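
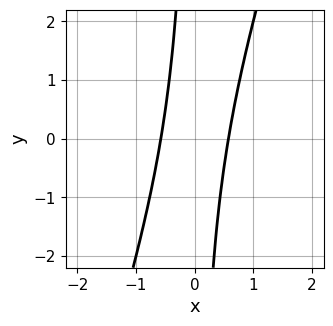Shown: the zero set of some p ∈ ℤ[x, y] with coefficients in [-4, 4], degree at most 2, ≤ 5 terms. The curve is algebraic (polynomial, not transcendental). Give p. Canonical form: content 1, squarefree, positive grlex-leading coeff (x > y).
3*x^2 - x*y - 1

First, degree: a generic line meets the curve in up to 2 points, so deg p = 2.
Then, checking where it meets the axes: no y-intercept at any integer in the box.
Finally, the integer polynomial consistent with all of this is the stated p.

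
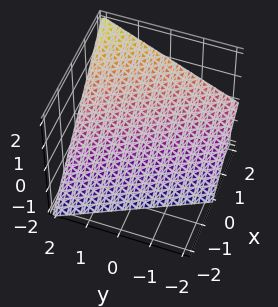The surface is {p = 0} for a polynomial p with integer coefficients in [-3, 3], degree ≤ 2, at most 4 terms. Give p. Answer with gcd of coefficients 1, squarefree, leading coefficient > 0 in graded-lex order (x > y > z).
2*x + y - 2*z - 2

1. Degree: every cross-section is a straight line — this is a plane, so deg p = 1.
2. Observable constraints: it crosses the y-axis at the gridline y = 2; it meets the x-axis at x = 1 (among the integer gridlines); it crosses the z-axis at the gridline z = -1.
3. Matching integer coefficients to the picture gives p.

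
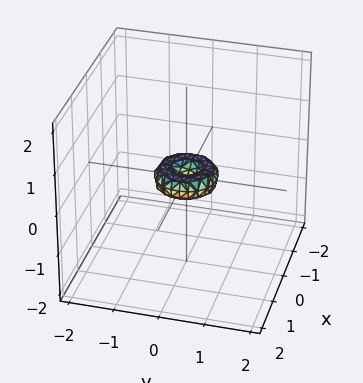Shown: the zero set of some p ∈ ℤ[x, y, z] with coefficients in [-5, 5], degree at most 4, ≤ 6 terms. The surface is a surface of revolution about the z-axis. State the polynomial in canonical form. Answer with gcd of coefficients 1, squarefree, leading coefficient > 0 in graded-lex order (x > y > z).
2*x^4 + 4*x^2*y^2 + 2*y^4 - x^2 - y^2 + 2*z^2

(a) The degree is 4 — no degree-3 surface has this shape.
(b) Symmetry: every cross-section ⟂ z is a circle, so x, y appear only via x² + y².
(c) Checking where it meets the axes: one z-axis crossing is at z = 0; a circular section at z = 0 has radius between 0 and 1; it meets the y-axis at y = 0 (among the integer gridlines).
(d) These observations pin down the coefficients.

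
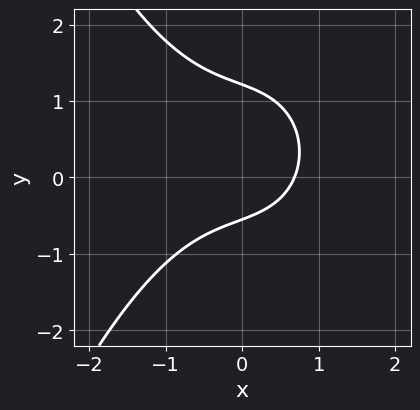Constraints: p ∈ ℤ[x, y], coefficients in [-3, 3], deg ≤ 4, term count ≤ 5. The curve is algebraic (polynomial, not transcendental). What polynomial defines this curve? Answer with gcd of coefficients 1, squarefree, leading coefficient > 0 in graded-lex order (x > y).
2*x^3 + 3*y^2 + 2*x - 2*y - 2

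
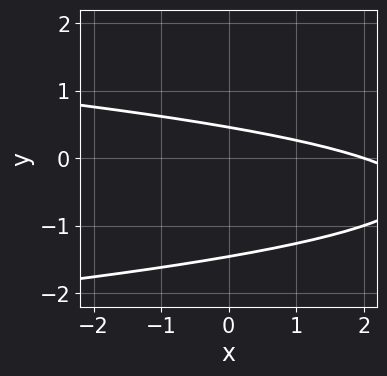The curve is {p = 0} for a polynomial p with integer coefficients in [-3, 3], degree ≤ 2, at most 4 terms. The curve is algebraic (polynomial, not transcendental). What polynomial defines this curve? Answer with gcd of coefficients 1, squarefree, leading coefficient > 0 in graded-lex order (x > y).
3*y^2 + x + 3*y - 2

(a) Degree: a generic line meets the curve in up to 2 points, so deg p = 2.
(b) Against the integer gridlines: it crosses the x-axis at the gridline x = 2.
(c) Together with the visible shape, these determine p as stated.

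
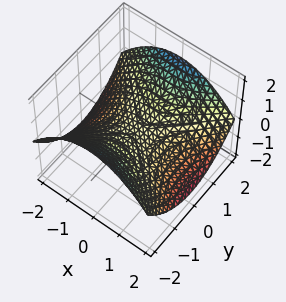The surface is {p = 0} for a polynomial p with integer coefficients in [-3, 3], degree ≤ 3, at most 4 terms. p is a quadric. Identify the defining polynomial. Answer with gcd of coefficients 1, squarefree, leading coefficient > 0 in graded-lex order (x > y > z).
x^2 - y^2 + 3*z

deg p = 2.
Symmetries: it's symmetric under x → −x, forcing even powers of x; mirror symmetry y ↦ −y ⇒ only even powers of y.
From the axis intercepts and sections: it meets the x-axis at x = 0 (among the integer gridlines); it meets the z-axis at z = 0 (among the integer gridlines); it meets the y-axis at y = 0 (among the integer gridlines).
Assembling these constraints gives the stated polynomial.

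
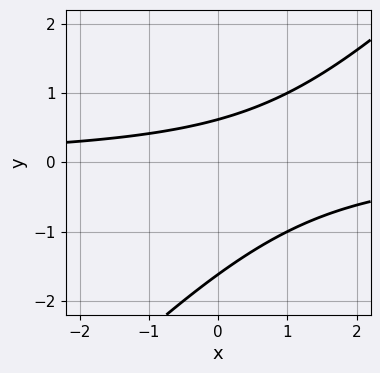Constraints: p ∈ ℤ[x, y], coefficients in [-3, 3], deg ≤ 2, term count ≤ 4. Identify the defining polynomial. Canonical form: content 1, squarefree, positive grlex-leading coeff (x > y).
(a) Degree: a generic line meets the curve in up to 2 points, so deg p = 2.
(b) Against the integer gridlines: no x-intercept at any integer in the box.
(c) Assembling these constraints gives the stated polynomial.

x*y - y^2 - y + 1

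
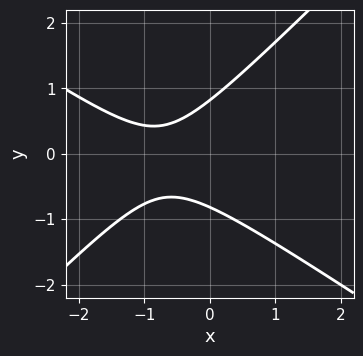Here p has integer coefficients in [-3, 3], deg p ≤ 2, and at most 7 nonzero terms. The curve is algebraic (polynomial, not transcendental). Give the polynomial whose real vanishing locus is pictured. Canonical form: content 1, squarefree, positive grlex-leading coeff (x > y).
2*x^2 + x*y - 3*y^2 + 3*x + 2

deg p = 2. No degree-1 curve has this shape.
Reading off the gridlines: it misses every integer gridline on the x-axis.
Assembling these constraints gives the stated polynomial.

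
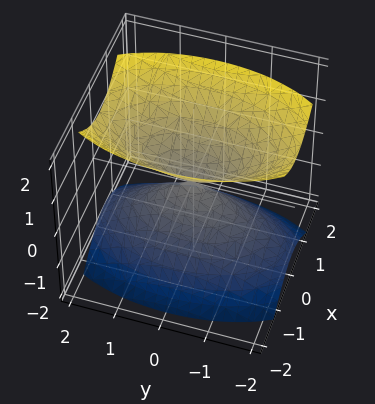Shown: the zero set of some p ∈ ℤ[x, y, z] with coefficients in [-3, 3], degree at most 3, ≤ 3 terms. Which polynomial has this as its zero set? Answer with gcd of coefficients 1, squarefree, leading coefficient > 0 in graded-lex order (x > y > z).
1. I count 2 distinct pieces.
2. Degree: two nappes meeting at a single point; a quadric, so deg p = 2.
3. Symmetries: it's symmetric under y → −y, forcing even powers of y; mirror symmetry z ↦ −z ⇒ only even powers of z; the x ↦ −x reflection is a symmetry, so x appears only in even powers.
4. From the axis intercepts and sections: it meets the y-axis at y = 0 (among the integer gridlines); one x-axis crossing is at x = 0; it crosses the z-axis at the gridline z = 0.
5. The integer polynomial consistent with all of this is the stated p.

3*x^2 + y^2 - 2*z^2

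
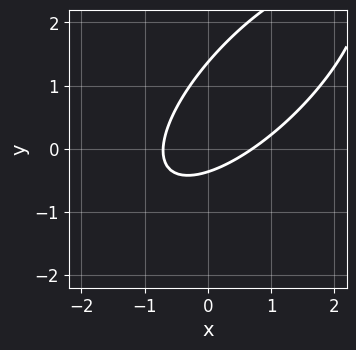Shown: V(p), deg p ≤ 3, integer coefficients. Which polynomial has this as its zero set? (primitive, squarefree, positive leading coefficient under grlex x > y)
2*x^2 - 3*x*y + 2*y^2 - 2*y - 1

The degree is 2 — a generic line meets the curve in up to 2 points.
The integer polynomial consistent with all of this is the stated p.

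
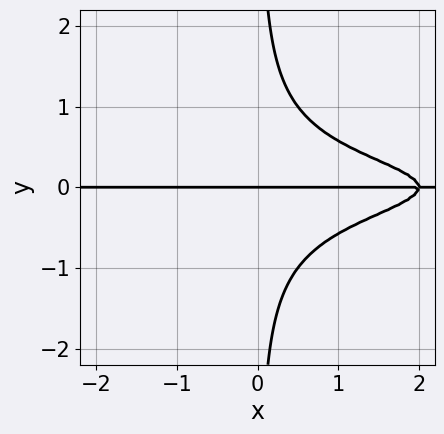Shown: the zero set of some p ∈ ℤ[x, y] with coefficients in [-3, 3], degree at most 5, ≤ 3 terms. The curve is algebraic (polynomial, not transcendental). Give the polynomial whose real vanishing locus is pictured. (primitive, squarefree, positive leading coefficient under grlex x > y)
3*x*y^3 + x*y - 2*y

1. Degree: a generic line meets the curve in up to 4 points, so deg p = 4.
2. Checking where it meets the axes: the visible x-axis segment lies entirely on the curve; it meets the y-axis at y = 0 (among the integer gridlines).
3. Matching integer coefficients to the picture gives p.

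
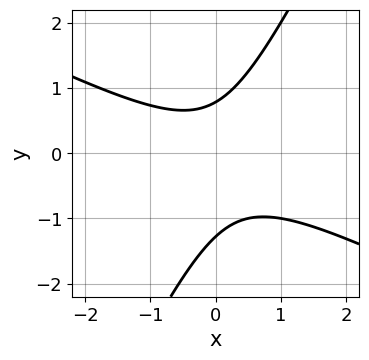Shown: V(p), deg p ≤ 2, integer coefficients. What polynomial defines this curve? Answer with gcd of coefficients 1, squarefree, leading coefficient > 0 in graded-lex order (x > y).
First, degree: a generic line meets the curve in up to 2 points, so deg p = 2.
Next, against the integer gridlines: it misses every integer gridline on the x-axis.
Finally, these observations pin down the coefficients.

2*x^2 + 3*x*y - 2*y^2 - y + 2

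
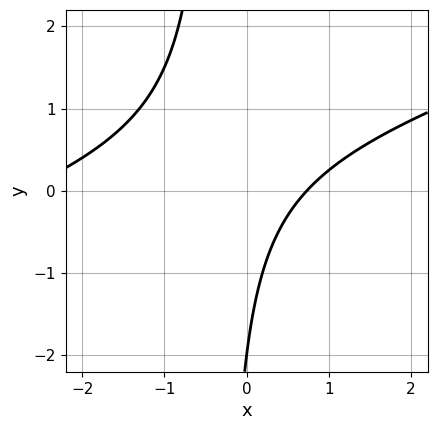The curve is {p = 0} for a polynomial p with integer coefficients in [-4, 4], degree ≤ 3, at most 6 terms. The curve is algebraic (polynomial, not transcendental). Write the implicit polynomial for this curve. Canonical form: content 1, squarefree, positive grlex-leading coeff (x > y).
x^2 - 3*x*y + 2*x - y - 2

deg p = 2.
Checking where it meets the axes: it crosses the y-axis at the gridline y = -2.
Solving for integer coefficients yields p as stated.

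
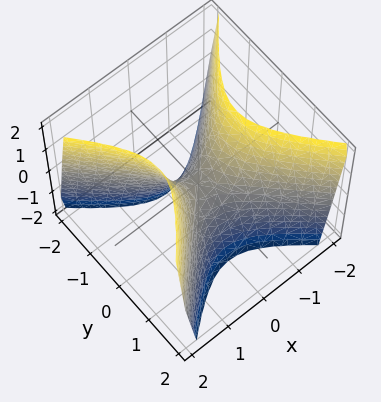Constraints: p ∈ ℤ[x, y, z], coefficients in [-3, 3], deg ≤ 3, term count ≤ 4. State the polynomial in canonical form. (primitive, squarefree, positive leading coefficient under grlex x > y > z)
2*x^2 - 2*y^2 - z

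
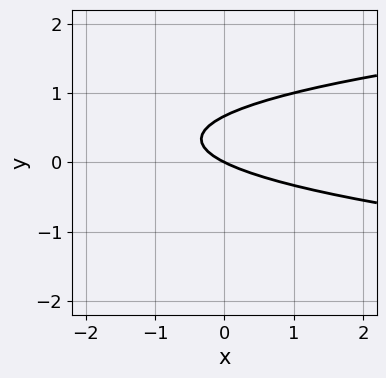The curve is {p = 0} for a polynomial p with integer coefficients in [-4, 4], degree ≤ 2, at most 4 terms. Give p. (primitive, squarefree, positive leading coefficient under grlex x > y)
Degree: the shape is more complex than any degree-1 curve, so deg p = 2.
Observable constraints: one x-axis crossing is at x = 0; one y-axis crossing is at y = 0.
Putting this together gives p.

3*y^2 - x - 2*y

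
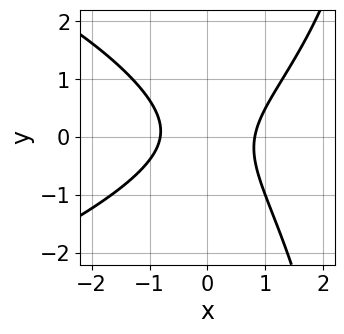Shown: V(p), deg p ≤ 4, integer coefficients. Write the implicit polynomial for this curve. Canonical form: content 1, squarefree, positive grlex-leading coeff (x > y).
(a) deg p = 3. The shape is more complex than any degree-2 curve.
(b) Checking where it meets the axes: it misses every integer gridline on the y-axis.
(c) The integer polynomial consistent with all of this is the stated p.

x*y^2 + 3*x^2 - x*y - 3*y^2 - 2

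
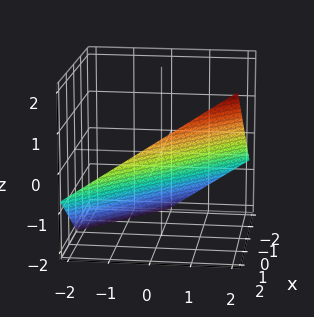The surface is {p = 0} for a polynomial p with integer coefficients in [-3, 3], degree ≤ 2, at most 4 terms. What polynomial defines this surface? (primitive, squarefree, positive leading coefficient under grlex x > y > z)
(a) deg p = 1.
(b) Reading off the gridlines: it meets the x-axis at x = 1 (among the integer gridlines); one y-axis crossing is at y = 1.
(c) Assembling these constraints gives the stated polynomial.

2*x + 2*y - 3*z - 2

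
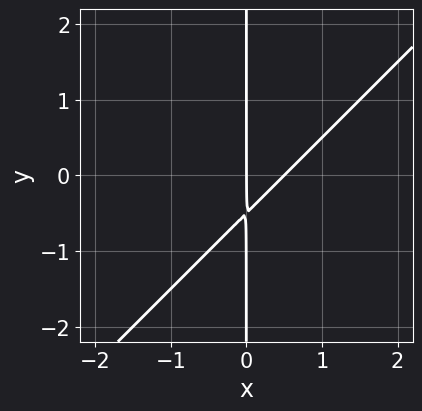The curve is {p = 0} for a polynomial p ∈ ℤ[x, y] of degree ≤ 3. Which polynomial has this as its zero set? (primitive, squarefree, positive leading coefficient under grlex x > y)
2*x^2 - 2*x*y - x

(a) The degree is 2 — the shape is more complex than any degree-1 curve.
(b) Against the integer gridlines: the visible y-axis segment lies entirely on the curve; it crosses the x-axis at the gridline x = 0.
(c) Solving for integer coefficients yields p as stated.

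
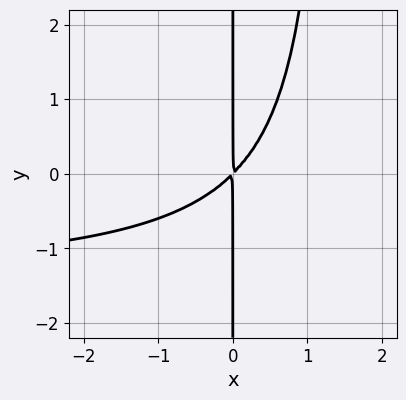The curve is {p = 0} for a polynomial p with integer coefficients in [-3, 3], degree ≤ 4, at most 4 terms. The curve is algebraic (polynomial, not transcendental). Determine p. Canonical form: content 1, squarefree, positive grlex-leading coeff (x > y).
(a) Degree: a generic line meets the curve in up to 3 points, so deg p = 3.
(b) Checking where it meets the axes: the visible y-axis segment lies entirely on the curve.
(c) Together with the visible shape, these determine p as stated.

2*x^2*y + 3*x^2 - 3*x*y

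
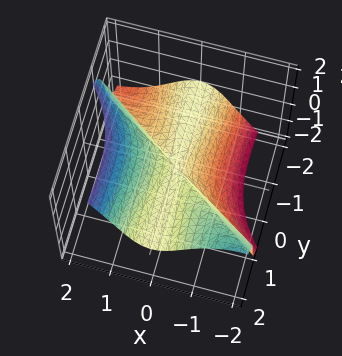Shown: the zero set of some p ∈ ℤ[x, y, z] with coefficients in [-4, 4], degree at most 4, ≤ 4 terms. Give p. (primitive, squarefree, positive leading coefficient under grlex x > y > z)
(a) The degree is 3 — no degree-2 surface has this shape.
(b) From the visible intercepts: one z-axis crossing is at z = 0; it crosses the x-axis at the gridline x = 0.
(c) Assembling these constraints gives the stated polynomial.

2*x^3 + 3*x^2*y - y^2*z - z^3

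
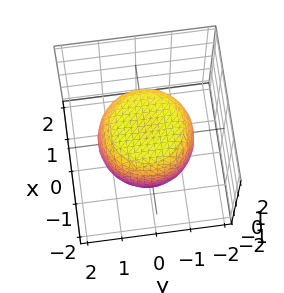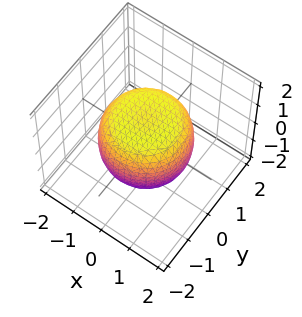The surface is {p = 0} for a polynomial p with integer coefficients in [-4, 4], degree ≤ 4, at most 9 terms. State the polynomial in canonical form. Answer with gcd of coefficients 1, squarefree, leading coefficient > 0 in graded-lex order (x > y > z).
First, the degree is 4 — the shape is more complex than any degree-3 surface.
Then, by symmetry, the surface is invariant under rotation about z: p = q(x² + y², z).
Then, reading off the gridlines: a circular section at z = 1 has radius exactly 1; among the integer gridlines, it crosses the z-axis at z ∈ {-1, 1}.
Finally, the integer polynomial consistent with all of this is the stated p.

2*x^4 + 4*x^2*y^2 + 2*y^4 - 2*x^2 - 2*y^2 + 3*z^2 - 3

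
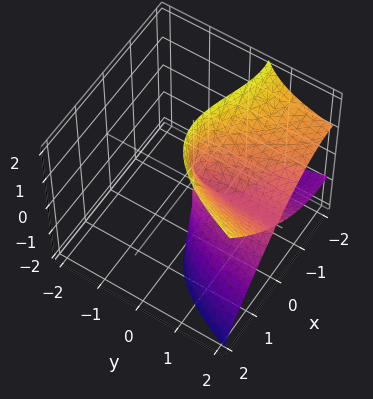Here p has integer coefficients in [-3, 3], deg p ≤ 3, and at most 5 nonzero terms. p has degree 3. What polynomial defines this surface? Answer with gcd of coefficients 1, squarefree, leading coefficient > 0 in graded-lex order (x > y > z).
deg p = 3.
Reading off the gridlines: the visible z-axis segment lies entirely on the surface; every point of the y-axis in the box is on the surface.
These observations pin down the coefficients.

x^3 - 2*y*z^2 + 3*x^2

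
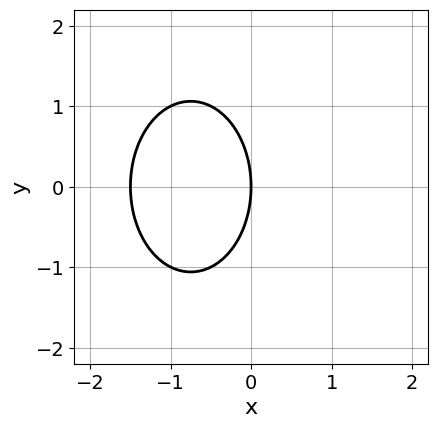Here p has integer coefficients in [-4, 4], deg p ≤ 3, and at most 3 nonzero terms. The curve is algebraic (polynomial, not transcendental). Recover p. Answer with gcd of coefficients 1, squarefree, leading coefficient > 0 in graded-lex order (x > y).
(a) deg p = 2. No degree-1 curve has this shape.
(b) Symmetries: the y ↦ −y reflection is a symmetry, so y appears only in even powers.
(c) Observable constraints: it crosses the y-axis at the gridline y = 0; it meets the x-axis at x = 0 (among the integer gridlines).
(d) Solving for integer coefficients yields p as stated.

2*x^2 + y^2 + 3*x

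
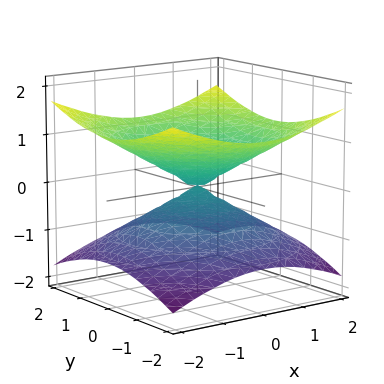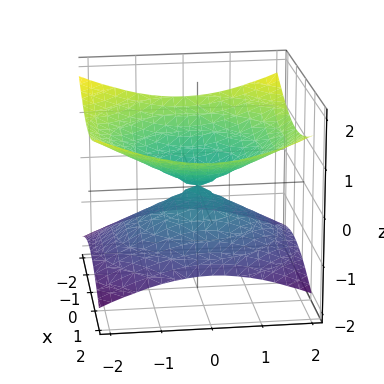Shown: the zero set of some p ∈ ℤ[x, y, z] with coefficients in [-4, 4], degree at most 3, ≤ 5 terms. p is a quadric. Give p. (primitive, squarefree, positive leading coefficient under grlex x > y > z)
x^2 + y^2 - 3*z^2

(a) deg p = 2. A double cone through the origin; a quadric.
(b) By symmetry, the z-axis is an axis of rotation, so x and y enter only as x² + y²; the z ↦ −z reflection is a symmetry, so z appears only in even powers.
(c) Reading off the gridlines: it meets the y-axis at y = 0 (among the integer gridlines); it crosses the x-axis at the gridline x = 0; a circular section at z = -1 has radius between 1 and 2.
(d) Solving for integer coefficients yields p as stated.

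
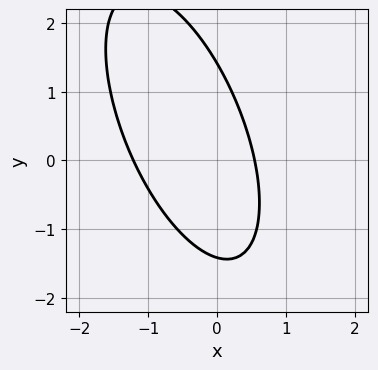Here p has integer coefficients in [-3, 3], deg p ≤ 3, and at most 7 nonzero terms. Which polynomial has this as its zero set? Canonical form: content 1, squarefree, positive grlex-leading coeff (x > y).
deg p = 2. A generic line meets the curve in up to 2 points.
Matching integer coefficients to the picture gives p.

3*x^2 + 2*x*y + y^2 + 2*x - 2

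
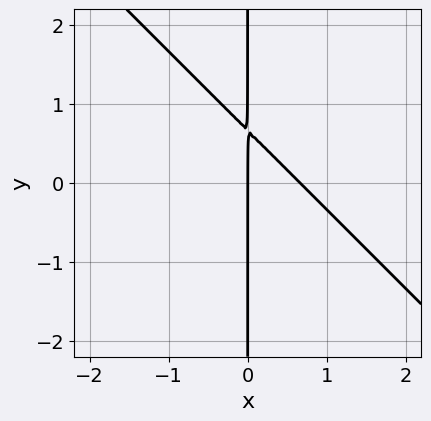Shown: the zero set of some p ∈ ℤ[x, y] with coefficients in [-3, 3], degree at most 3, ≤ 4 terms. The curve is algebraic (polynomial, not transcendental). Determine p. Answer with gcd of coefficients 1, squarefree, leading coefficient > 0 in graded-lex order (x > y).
3*x^2 + 3*x*y - 2*x

(a) deg p = 2.
(b) From the axis intercepts and sections: it crosses the x-axis at the gridline x = 0; every point of the y-axis in the box is on the curve.
(c) Solving for integer coefficients yields p as stated.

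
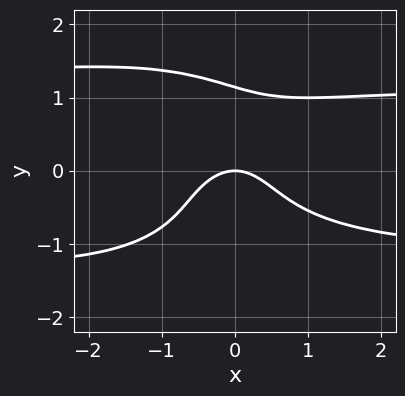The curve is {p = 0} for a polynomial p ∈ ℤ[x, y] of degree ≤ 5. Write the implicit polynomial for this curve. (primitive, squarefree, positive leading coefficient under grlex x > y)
2*x^2*y^2 + 2*y^4 + 2*x*y^2 - 3*x^2 - 3*y

The degree is 4 — a generic line meets the curve in up to 4 points.
Against the integer gridlines: it meets the y-axis at y = 0 (among the integer gridlines); it meets the x-axis at x = 0 (among the integer gridlines).
These observations pin down the coefficients.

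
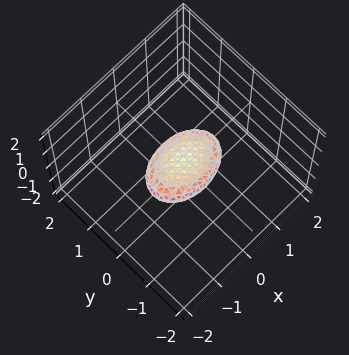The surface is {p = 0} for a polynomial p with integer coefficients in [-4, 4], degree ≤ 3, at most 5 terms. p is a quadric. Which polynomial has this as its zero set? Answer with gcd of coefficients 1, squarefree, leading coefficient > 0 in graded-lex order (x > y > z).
x^2 + 2*y^2 + 3*z^2 - 1

deg p = 2.
Symmetries: the y ↦ −y reflection is a symmetry, so y appears only in even powers; mirror symmetry x ↦ −x ⇒ only even powers of x; it's symmetric under z → −z, forcing even powers of z.
Observable constraints: the x-axis gridline crossings are at x ∈ {-1, 1}.
The integer polynomial consistent with all of this is the stated p.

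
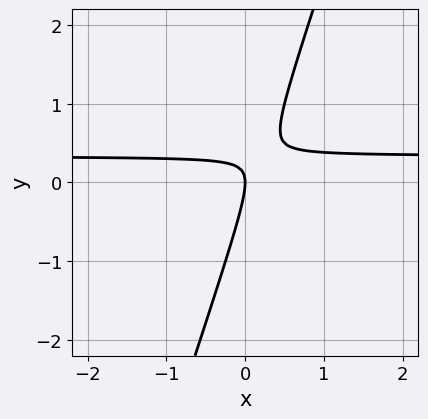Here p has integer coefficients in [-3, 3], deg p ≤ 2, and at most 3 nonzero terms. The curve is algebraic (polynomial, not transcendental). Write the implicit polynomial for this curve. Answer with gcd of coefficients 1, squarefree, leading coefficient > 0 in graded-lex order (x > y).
1. deg p = 2.
2. Observable constraints: it crosses the y-axis at the gridline y = 0; it crosses the x-axis at the gridline x = 0.
3. Solving for integer coefficients yields p as stated.

3*x*y - y^2 - x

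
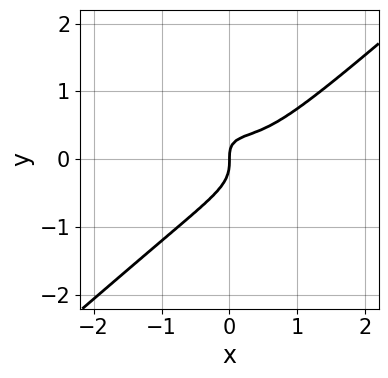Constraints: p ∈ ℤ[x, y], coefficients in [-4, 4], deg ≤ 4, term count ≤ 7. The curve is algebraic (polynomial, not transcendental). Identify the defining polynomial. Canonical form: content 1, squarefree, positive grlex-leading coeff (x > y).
(a) deg p = 3. A generic line meets the curve in up to 3 points.
(b) Observable constraints: it meets the y-axis at y = 0 (among the integer gridlines); one x-axis crossing is at x = 0.
(c) Together with the visible shape, these determine p as stated.

2*x^3 - 3*y^3 - x^2 - x*y + x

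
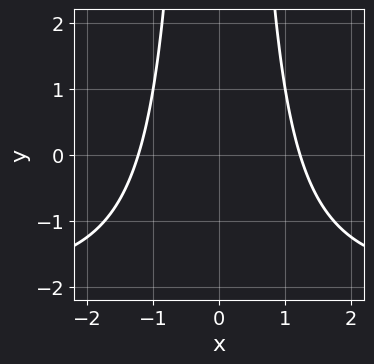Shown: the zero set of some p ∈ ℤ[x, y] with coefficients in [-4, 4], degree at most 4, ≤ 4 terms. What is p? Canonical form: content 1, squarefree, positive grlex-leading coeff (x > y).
x^2*y + 2*x^2 - 3

1. Degree: no degree-2 curve has this shape, so deg p = 3.
2. Symmetries: mirror symmetry x ↦ −x ⇒ only even powers of x.
3. Reading off the gridlines: the curve avoids every integer y-axis point in the box.
4. Assembling these constraints gives the stated polynomial.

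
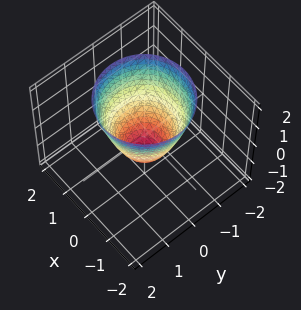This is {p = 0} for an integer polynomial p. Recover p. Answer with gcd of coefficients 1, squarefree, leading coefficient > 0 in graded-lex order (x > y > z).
deg p = 2.
Symmetries: the surface is invariant under rotation about z: p = q(x² + y², z).
From the visible intercepts: a circular section at z = 0 has radius between 0 and 1; it crosses the z-axis at the gridline z = -1.
Together with the visible shape, these determine p as stated.

3*x^2 + 3*y^2 - 2*z - 2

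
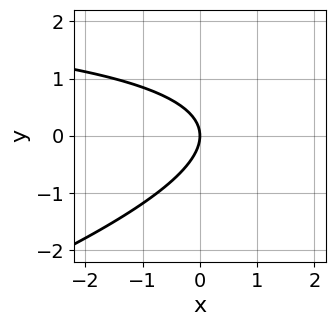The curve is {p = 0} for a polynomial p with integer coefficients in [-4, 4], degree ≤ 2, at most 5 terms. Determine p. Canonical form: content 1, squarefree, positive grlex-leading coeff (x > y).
x*y - 3*y^2 - 3*x

First, degree: a generic line meets the curve in up to 2 points, so deg p = 2.
Then, checking where it meets the axes: it meets the y-axis at y = 0 (among the integer gridlines); it crosses the x-axis at the gridline x = 0.
Finally, assembling these constraints gives the stated polynomial.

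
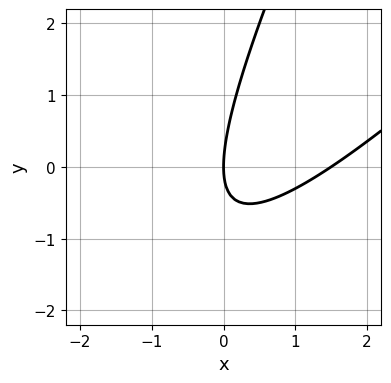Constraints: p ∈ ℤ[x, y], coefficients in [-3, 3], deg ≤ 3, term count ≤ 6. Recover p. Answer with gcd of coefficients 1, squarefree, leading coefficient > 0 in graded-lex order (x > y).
2*x^2 - 3*x*y + y^2 - 3*x

First, the degree is 2 — the shape is more complex than any degree-1 curve.
Next, against the integer gridlines: it crosses the x-axis at the gridline x = 0; it crosses the y-axis at the gridline y = 0.
Finally, putting this together gives p.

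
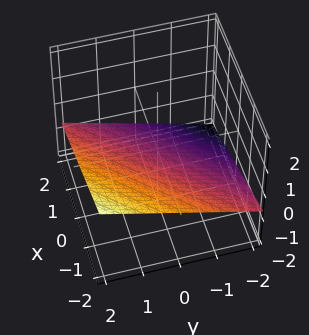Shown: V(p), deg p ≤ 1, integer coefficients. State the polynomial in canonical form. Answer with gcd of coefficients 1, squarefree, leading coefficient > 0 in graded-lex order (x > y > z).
x - y + 3*z + 2

First, the degree is 1 — the surface is flat (a plane).
Next, against the integer gridlines: it crosses the x-axis at the gridline x = -2; one y-axis crossing is at y = 2.
Finally, fitting integer coefficients to these (and the overall shape) gives p.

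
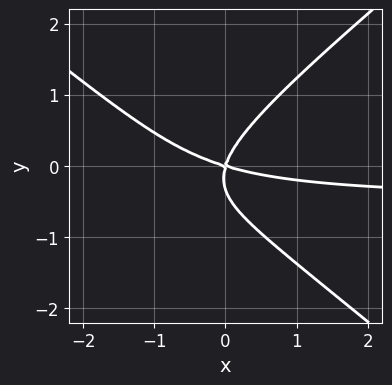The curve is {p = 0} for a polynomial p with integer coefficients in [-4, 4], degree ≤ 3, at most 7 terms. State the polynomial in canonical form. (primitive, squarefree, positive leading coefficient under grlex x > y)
1. Degree: no degree-2 curve has this shape, so deg p = 3.
2. Checking where it meets the axes: it meets the x-axis at x = 0 (among the integer gridlines); it crosses the y-axis at the gridline y = 0.
3. The integer polynomial consistent with all of this is the stated p.

2*x^2*y - 3*y^3 + x^2 + 3*x*y - y^2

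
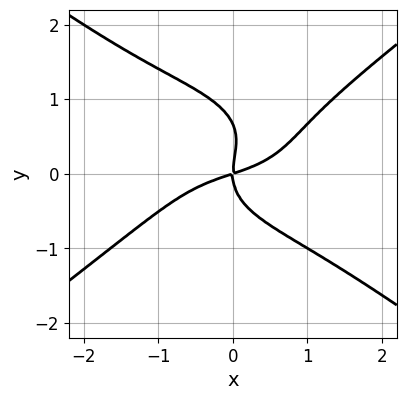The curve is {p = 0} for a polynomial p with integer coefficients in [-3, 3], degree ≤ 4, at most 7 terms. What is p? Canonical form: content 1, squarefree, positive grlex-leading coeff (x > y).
x^4 - 3*y^4 + 2*y^3 + x^2 - 3*x*y

1. Degree: a generic line meets the curve in up to 4 points, so deg p = 4.
2. Against the integer gridlines: it meets the y-axis at y = 0 (among the integer gridlines); it meets the x-axis at x = 0 (among the integer gridlines).
3. Together with the visible shape, these determine p as stated.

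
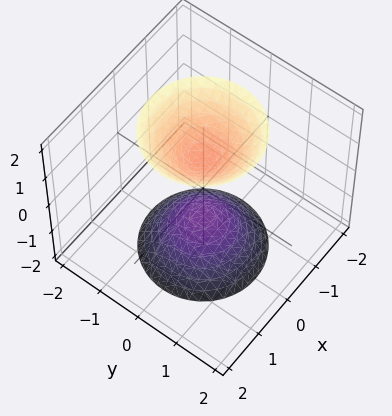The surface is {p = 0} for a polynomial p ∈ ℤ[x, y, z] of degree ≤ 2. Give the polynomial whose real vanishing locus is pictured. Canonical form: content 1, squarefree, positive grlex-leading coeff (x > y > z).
1. I count 2 distinct pieces.
2. Degree: two separate bowl-shaped sheets opening away from each other; a quadric, so deg p = 2.
3. Symmetries: mirror symmetry z ↦ −z ⇒ only even powers of z; rotational symmetry about the z-axis ⇒ p depends on x, y only through x² + y².
4. Checking where it meets the axes: the z-axis gridline crossings are at z ∈ {-1, 1}; no x-intercept at any integer in the box; the surface avoids every integer y-axis point in the box; a circular section at z = 2 has radius between 1 and 2.
5. Assembling these constraints gives the stated polynomial.

2*x^2 + 2*y^2 - z^2 + 1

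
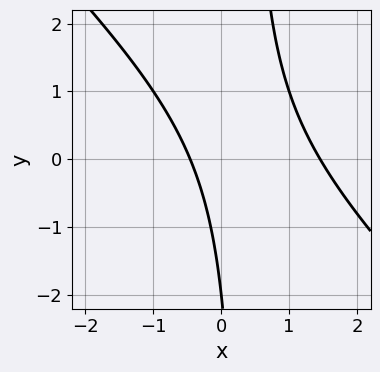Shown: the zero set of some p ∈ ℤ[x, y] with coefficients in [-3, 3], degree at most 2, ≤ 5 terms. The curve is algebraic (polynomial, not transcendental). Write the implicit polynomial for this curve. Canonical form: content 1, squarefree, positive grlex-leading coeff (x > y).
3*x^2 + 3*x*y - 3*x - y - 2

(a) The degree is 2 — the shape is more complex than any degree-1 curve.
(b) Observable constraints: it meets the y-axis at y = -2 (among the integer gridlines).
(c) Matching integer coefficients to the picture gives p.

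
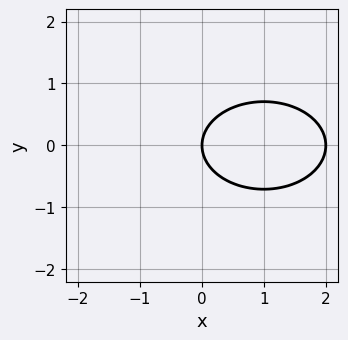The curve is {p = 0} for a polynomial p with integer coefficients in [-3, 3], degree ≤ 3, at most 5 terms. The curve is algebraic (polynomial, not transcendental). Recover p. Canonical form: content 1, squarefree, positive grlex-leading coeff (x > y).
First, deg p = 2. No degree-1 curve has this shape.
Next, symmetries: it's symmetric under y → −y, forcing even powers of y.
Then, checking where it meets the axes: the x-axis gridline crossings are at x ∈ {0, 2}; it crosses the y-axis at the gridline y = 0.
Finally, these observations pin down the coefficients.

x^2 + 2*y^2 - 2*x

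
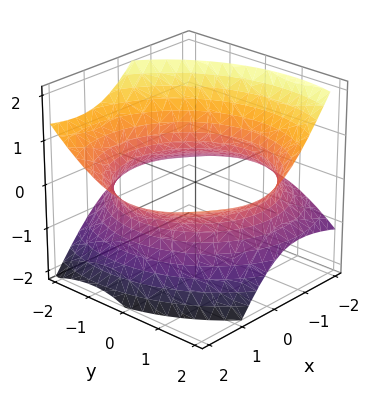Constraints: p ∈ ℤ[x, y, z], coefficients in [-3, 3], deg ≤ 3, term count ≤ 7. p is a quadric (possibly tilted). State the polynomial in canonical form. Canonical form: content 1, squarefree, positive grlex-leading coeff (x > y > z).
deg p = 2.
Against the integer gridlines: it misses every integer gridline on the z-axis.
Together with the visible shape, these determine p as stated.

x^2 - 2*x*z + y^2 - y*z - 2*z^2 - 3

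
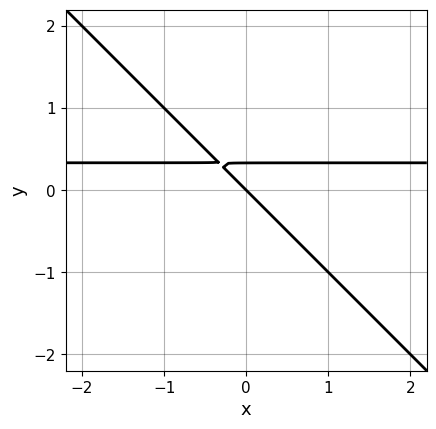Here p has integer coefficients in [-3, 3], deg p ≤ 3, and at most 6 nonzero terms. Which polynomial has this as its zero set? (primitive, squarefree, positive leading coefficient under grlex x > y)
3*x*y + 3*y^2 - x - y

1. deg p = 2. No degree-1 curve has this shape.
2. Observable constraints: one y-axis crossing is at y = 0; one x-axis crossing is at x = 0.
3. Putting this together gives p.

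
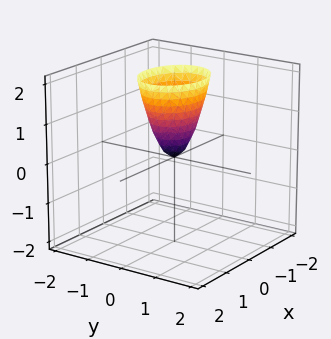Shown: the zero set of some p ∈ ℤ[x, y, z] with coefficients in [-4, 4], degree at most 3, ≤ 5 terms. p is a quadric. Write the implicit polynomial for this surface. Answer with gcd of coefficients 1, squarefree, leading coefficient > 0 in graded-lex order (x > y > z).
(a) deg p = 2.
(b) Symmetries: it's symmetric under x → −x, forcing even powers of x; mirror symmetry y ↦ −y ⇒ only even powers of y.
(c) Against the integer gridlines: it meets the y-axis at y = 0 (among the integer gridlines); one x-axis crossing is at x = 0; one z-axis crossing is at z = 0.
(d) These observations pin down the coefficients.

2*x^2 + 3*y^2 - z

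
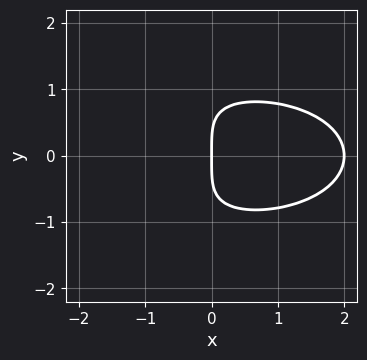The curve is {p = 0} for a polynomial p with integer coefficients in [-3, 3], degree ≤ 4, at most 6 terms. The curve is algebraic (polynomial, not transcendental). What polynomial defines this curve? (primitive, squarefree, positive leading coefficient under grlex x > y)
First, the degree is 4 — a generic line meets the curve in up to 4 points.
Then, symmetries: mirror symmetry y ↦ −y ⇒ only even powers of y.
Next, from the axis intercepts and sections: the x-axis gridline crossings are at x ∈ {0, 2}; it meets the y-axis at y = 0 (among the integer gridlines).
Finally, these observations pin down the coefficients.

y^4 + x*y^2 + x^2 - 2*x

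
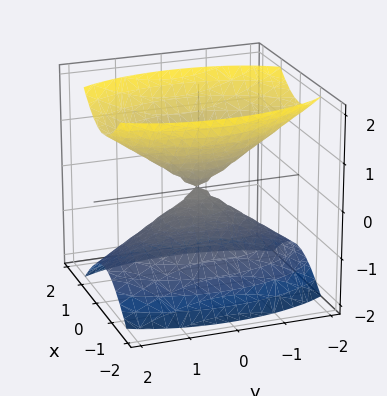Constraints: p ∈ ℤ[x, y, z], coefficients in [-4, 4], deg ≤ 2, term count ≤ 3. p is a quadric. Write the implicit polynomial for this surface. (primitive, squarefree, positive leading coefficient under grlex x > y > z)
3*x^2 + y^2 - 2*z^2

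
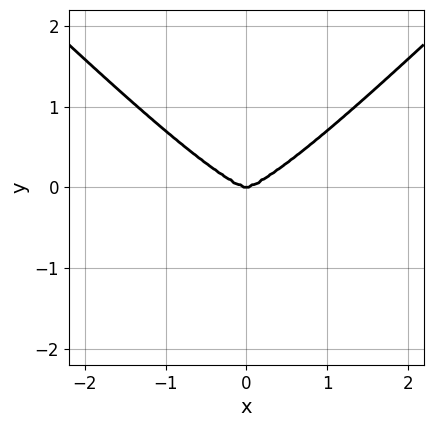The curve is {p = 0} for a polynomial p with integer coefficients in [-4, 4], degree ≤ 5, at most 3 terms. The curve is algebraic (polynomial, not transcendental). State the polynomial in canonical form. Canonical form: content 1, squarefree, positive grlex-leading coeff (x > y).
2*x^4 - 2*x^2*y^2 - 3*y^3

First, deg p = 4. The shape is more complex than any degree-3 curve.
Next, symmetries: mirror symmetry x ↦ −x ⇒ only even powers of x.
Then, checking where it meets the axes: it crosses the y-axis at the gridline y = 0; it meets the x-axis at x = 0 (among the integer gridlines).
Finally, these observations pin down the coefficients.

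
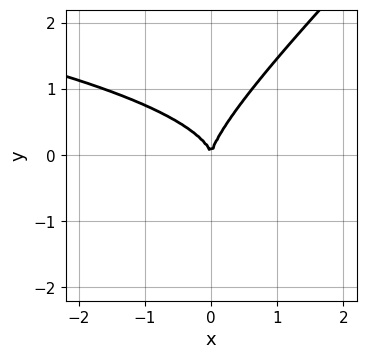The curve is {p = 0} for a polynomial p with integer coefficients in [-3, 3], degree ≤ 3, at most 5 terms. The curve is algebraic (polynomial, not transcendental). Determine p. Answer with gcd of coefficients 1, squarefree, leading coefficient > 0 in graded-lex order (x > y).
deg p = 3.
Checking where it meets the axes: it meets the x-axis at x = 0 (among the integer gridlines); one y-axis crossing is at y = 0.
Together with the visible shape, these determine p as stated.

x*y^2 - y^3 + x^2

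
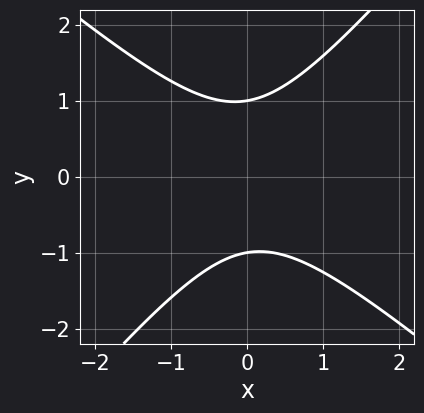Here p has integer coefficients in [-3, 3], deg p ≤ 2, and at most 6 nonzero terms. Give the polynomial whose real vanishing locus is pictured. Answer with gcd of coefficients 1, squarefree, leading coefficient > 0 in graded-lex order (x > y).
3*x^2 + x*y - 3*y^2 + 3

First, deg p = 2. A generic line meets the curve in up to 2 points.
Next, reading off the gridlines: the y-axis gridline crossings are at y ∈ {-1, 1}; the curve avoids every integer x-axis point in the box.
Finally, matching integer coefficients to the picture gives p.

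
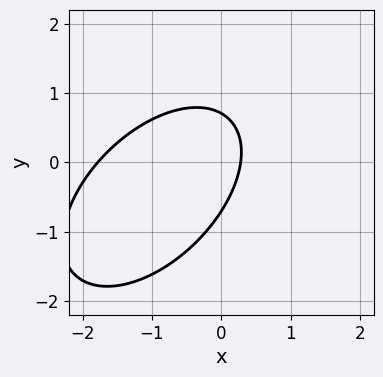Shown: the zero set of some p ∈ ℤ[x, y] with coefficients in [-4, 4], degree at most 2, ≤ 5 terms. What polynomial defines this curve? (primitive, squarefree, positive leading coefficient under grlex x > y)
Degree: the shape is more complex than any degree-1 curve, so deg p = 2.
Solving for integer coefficients yields p as stated.

2*x^2 - 2*x*y + 2*y^2 + 3*x - 1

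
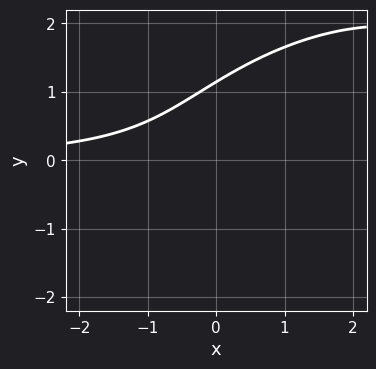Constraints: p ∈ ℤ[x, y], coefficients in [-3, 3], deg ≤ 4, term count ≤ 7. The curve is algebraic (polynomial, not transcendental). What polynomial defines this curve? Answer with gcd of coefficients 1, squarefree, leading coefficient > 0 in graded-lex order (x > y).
deg p = 3.
Against the integer gridlines: the curve avoids every integer x-axis point in the box.
Putting this together gives p.

x^2*y - x*y^2 + 2*y^3 - 3*x*y - 3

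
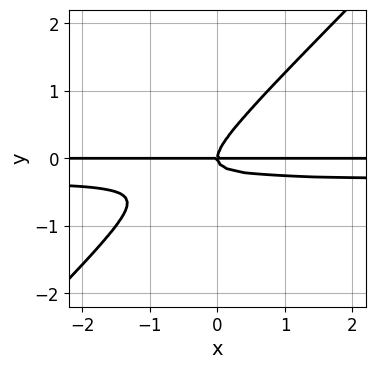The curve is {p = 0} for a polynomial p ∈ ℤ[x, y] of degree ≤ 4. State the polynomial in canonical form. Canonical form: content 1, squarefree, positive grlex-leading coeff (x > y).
3*x*y^2 - 3*y^3 + x*y

1. deg p = 3.
2. From the axis intercepts and sections: it crosses the y-axis at the gridline y = 0; the visible x-axis segment lies entirely on the curve.
3. Solving for integer coefficients yields p as stated.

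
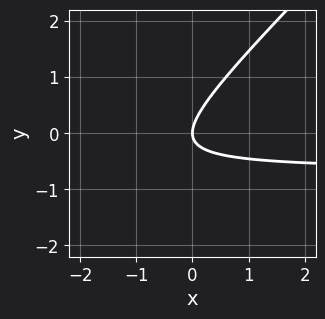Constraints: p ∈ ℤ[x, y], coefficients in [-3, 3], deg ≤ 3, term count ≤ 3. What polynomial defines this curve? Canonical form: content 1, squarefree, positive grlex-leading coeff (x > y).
Degree: the shape is more complex than any degree-1 curve, so deg p = 2.
Against the integer gridlines: one x-axis crossing is at x = 0; it meets the y-axis at y = 0 (among the integer gridlines).
Matching integer coefficients to the picture gives p.

3*x*y - 3*y^2 + 2*x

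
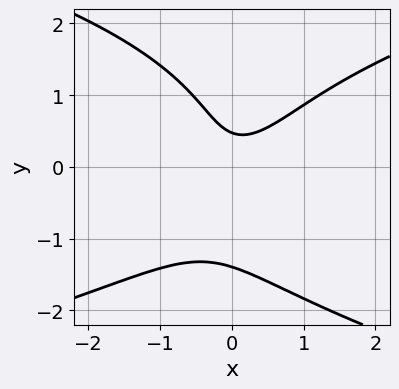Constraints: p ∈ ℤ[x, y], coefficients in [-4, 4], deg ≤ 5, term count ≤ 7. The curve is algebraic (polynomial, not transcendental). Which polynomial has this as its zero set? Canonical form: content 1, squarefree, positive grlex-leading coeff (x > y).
y^4 - 3*x^2 + 2*x*y + 2*y - 1

(a) deg p = 4.
(b) Observable constraints: the curve avoids every integer x-axis point in the box.
(c) Matching integer coefficients to the picture gives p.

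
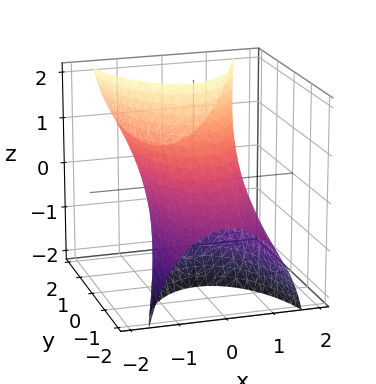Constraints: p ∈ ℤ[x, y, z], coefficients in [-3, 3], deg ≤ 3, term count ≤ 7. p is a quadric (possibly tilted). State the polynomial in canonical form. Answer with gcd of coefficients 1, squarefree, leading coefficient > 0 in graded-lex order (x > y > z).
The degree is 2 — a generic line meets the surface in up to 2 points.
From the axis intercepts and sections: the x-axis gridline crossings are at x ∈ {-1, 1}.
The integer polynomial consistent with all of this is the stated p.

3*x^2 + y^2 - 3*y*z + z^2 - 3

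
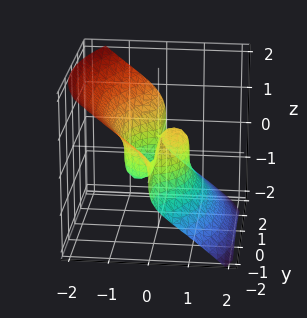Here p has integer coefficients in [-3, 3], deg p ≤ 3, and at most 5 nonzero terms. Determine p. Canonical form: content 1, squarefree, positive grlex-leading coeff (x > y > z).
(a) deg p = 3. The shape is more complex than any degree-2 surface.
(b) From the visible intercepts: it crosses the z-axis at the gridline z = 0; it meets the x-axis at x = 0 (among the integer gridlines); every point of the y-axis in the box is on the surface.
(c) Solving for integer coefficients yields p as stated.

3*x^3 + 2*x*y^2 + 3*z^3 + x*y - 2*x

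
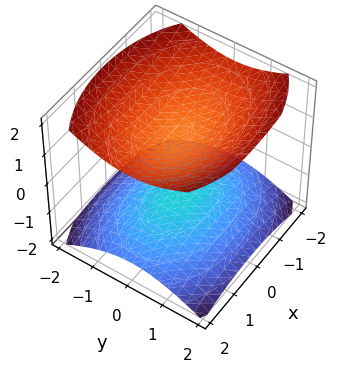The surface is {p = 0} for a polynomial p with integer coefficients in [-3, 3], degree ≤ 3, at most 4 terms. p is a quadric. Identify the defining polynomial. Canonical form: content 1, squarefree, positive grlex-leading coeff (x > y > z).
x^2 + 2*y^2 - 3*z^2 + 3

(a) There are 2 components. They look like related sheets of one shape, so recover p as a whole.
(b) Degree: two sheets facing apart; a quadric, so deg p = 2.
(c) Symmetries: the z ↦ −z reflection is a symmetry, so z appears only in even powers; mirror symmetry x ↦ −x ⇒ only even powers of x; it's symmetric under y → −y, forcing even powers of y.
(d) Observable constraints: no x-intercept at any integer in the box; the surface avoids every integer y-axis point in the box; among the integer gridlines, it crosses the z-axis at z ∈ {-1, 1}.
(e) Assembling these constraints gives the stated polynomial.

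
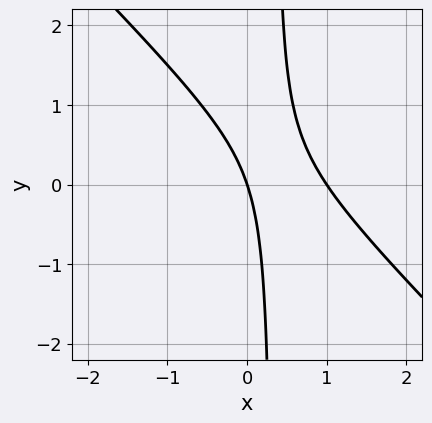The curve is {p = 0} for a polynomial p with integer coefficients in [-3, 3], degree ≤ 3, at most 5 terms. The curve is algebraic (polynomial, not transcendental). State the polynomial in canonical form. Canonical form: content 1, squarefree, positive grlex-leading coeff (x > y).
3*x^2 + 3*x*y - 3*x - y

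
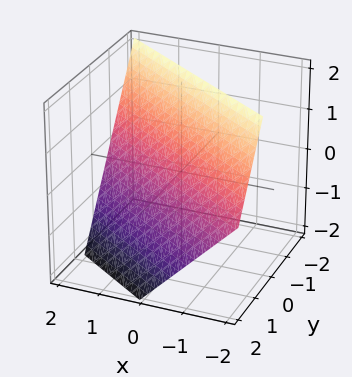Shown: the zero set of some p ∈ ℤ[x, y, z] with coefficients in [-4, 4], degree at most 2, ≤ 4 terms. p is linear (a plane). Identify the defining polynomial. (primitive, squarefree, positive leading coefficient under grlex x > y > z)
Degree: every cross-section is a straight line — this is a plane, so deg p = 1.
From the axis intercepts and sections: one x-axis crossing is at x = 1; it crosses the z-axis at the gridline z = 1.
Together with the visible shape, these determine p as stated.

2*x + 3*y + 2*z - 2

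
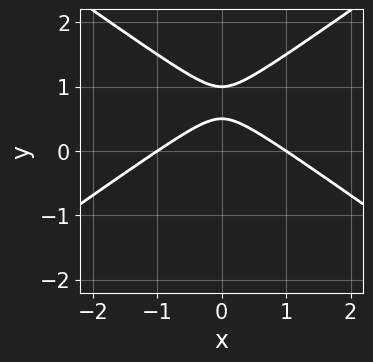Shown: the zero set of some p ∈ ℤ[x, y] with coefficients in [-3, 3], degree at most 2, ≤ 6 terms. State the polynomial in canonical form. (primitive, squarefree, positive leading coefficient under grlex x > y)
x^2 - 2*y^2 + 3*y - 1

The degree is 2 — the shape is more complex than any degree-1 curve.
Symmetries: the x ↦ −x reflection is a symmetry, so x appears only in even powers.
Observable constraints: the x-axis gridline crossings are at x ∈ {-1, 1}; one y-axis crossing is at y = 1.
Putting this together gives p.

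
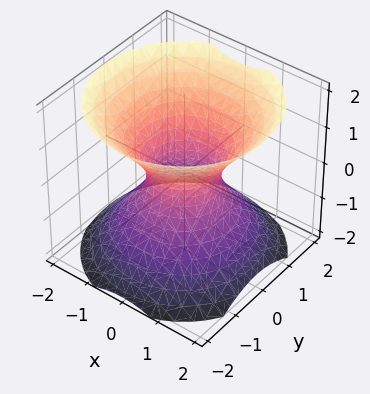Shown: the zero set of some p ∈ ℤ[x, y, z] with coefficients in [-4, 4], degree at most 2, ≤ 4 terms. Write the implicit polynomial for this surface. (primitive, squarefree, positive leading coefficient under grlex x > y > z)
3*x^2 + 3*y^2 - 3*z^2 - 2

The degree is 2 — one connected sheet with a waist; a quadric.
Symmetries: it's symmetric under z → −z, forcing even powers of z; rotational symmetry about the z-axis ⇒ p depends on x, y only through x² + y².
Against the integer gridlines: a circular section at z = -1 has radius between 1 and 2; the surface avoids every integer z-axis point in the box.
Assembling these constraints gives the stated polynomial.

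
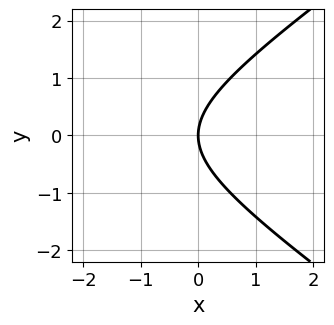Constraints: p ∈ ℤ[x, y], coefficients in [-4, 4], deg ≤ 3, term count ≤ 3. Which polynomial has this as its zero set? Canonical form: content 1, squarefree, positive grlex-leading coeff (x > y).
x^2 - 2*y^2 + 3*x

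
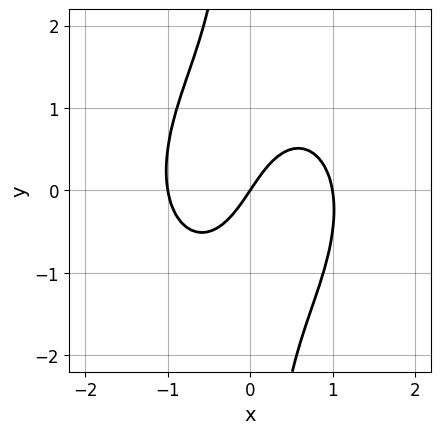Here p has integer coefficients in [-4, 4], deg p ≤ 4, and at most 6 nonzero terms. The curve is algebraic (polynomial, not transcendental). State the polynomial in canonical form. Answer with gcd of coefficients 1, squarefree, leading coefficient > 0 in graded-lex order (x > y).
3*x^3 - x^2*y + 2*x*y^2 - 3*x + 2*y

(a) Degree: the shape is more complex than any degree-2 curve, so deg p = 3.
(b) Reading off the gridlines: among the integer gridlines, it crosses the x-axis at x ∈ {-1, 0, 1}; it meets the y-axis at y = 0 (among the integer gridlines).
(c) These observations pin down the coefficients.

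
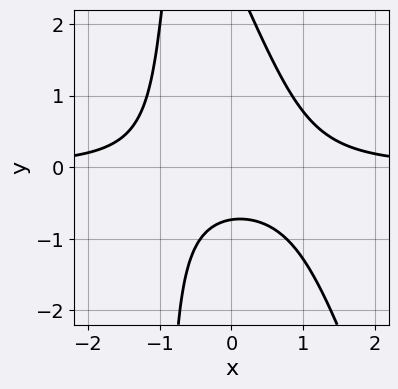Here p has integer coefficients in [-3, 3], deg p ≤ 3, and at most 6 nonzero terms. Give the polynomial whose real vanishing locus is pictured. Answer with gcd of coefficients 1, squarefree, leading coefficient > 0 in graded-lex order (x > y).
(a) deg p = 3. A generic line meets the curve in up to 3 points.
(b) From the visible intercepts: it misses every integer gridline on the x-axis.
(c) The integer polynomial consistent with all of this is the stated p.

3*x^2*y + x*y^2 + y^2 - 2*y - 2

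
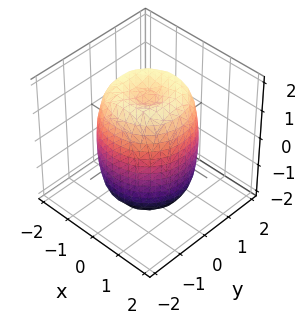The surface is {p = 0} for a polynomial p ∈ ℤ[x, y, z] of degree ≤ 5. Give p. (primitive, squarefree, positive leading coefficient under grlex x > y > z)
(a) deg p = 4. The shape is more complex than any degree-3 surface.
(b) Symmetries: the surface is invariant under rotation about z: p = q(x² + y², z).
(c) From the visible intercepts: a circular section at z = 1 has radius between 1 and 2.
(d) Putting this together gives p.

2*x^4 + 4*x^2*y^2 + 2*y^4 - 3*x^2 - 3*y^2 + z^2 - 2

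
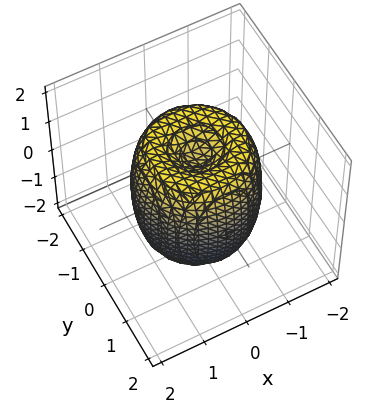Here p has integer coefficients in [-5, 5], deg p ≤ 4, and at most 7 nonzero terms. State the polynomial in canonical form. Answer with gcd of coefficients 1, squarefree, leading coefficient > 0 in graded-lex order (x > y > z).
1. The degree is 4 — a generic line meets the surface in up to 4 points.
2. Symmetries: the surface is invariant under rotation about z: p = q(x² + y², z).
3. Against the integer gridlines: among the integer gridlines, it crosses the z-axis at z ∈ {-1, 1}; a circular section at z = -1 has radius between 1 and 2.
4. These observations pin down the coefficients.

2*x^4 + 4*x^2*y^2 + 2*y^4 - 3*x^2 - 3*y^2 + z^2 - 1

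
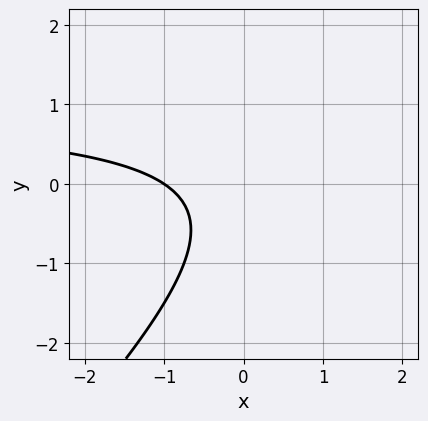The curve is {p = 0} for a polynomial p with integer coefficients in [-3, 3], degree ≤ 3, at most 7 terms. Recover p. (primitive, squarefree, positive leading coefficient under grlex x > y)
2*x*y - 2*y^2 - 2*x - y - 2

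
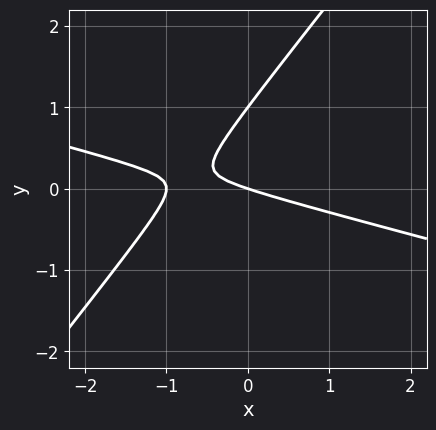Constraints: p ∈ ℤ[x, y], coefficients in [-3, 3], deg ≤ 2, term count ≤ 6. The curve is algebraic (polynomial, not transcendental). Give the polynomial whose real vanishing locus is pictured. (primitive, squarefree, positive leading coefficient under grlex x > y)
x^2 + 3*x*y - 3*y^2 + x + 3*y

First, degree: the shape is more complex than any degree-1 curve, so deg p = 2.
Then, checking where it meets the axes: among the integer gridlines, it crosses the x-axis at x ∈ {-1, 0}; among the integer gridlines, it crosses the y-axis at y ∈ {0, 1}.
Finally, fitting integer coefficients to these (and the overall shape) gives p.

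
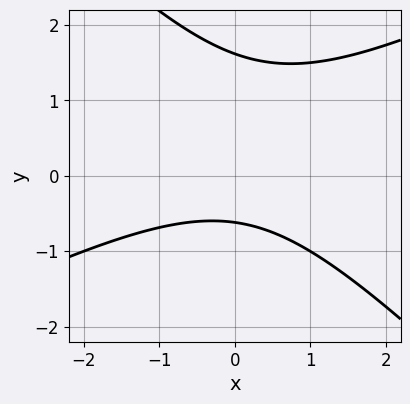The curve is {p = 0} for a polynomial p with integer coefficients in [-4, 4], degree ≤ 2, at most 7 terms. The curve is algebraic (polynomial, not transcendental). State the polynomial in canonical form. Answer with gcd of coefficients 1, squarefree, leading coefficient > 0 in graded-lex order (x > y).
x^2 - x*y - 2*y^2 + 2*y + 2

1. deg p = 2.
2. From the visible intercepts: it misses every integer gridline on the x-axis.
3. Solving for integer coefficients yields p as stated.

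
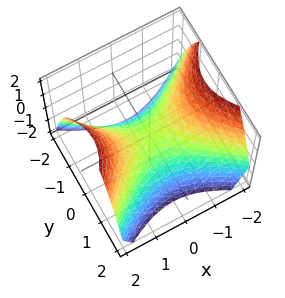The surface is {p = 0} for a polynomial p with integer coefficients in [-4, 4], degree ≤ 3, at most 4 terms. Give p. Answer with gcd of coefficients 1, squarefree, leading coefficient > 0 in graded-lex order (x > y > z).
(a) deg p = 2. A saddle surface; a quadric.
(b) Symmetries: mirror symmetry x ↦ −x ⇒ only even powers of x; it's symmetric under y → −y, forcing even powers of y.
(c) Reading off the gridlines: it crosses the y-axis at the gridline y = 0; one x-axis crossing is at x = 0; it crosses the z-axis at the gridline z = 0.
(d) Assembling these constraints gives the stated polynomial.

2*x^2 - 3*y^2 - 3*z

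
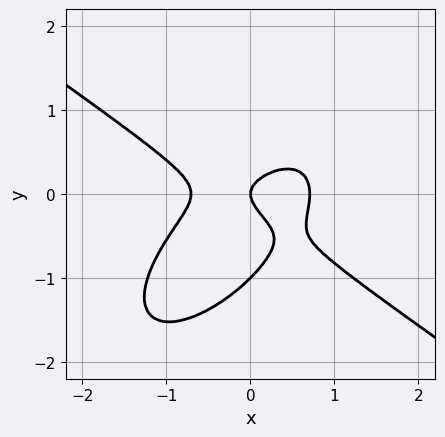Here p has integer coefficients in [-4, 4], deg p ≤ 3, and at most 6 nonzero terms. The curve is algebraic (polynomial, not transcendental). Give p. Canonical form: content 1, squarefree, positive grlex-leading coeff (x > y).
1. Degree: a generic line meets the curve in up to 3 points, so deg p = 3.
2. Observable constraints: the y-axis gridline crossings are at y ∈ {-1, 0}; one x-axis crossing is at x = 0.
3. The integer polynomial consistent with all of this is the stated p.

2*x^3 - 2*x*y^2 + 3*y^3 + 3*y^2 - x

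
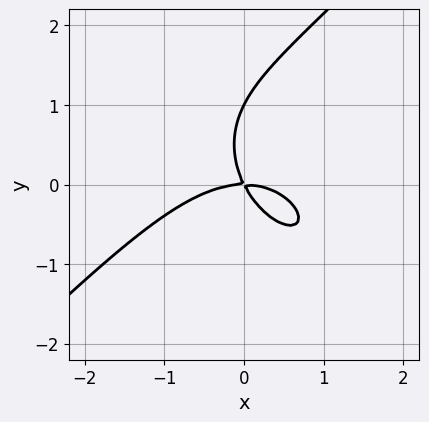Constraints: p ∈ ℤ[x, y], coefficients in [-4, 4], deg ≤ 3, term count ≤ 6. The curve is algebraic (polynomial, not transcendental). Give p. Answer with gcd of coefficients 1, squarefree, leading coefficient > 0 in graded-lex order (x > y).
x^3 - y^3 + 2*x*y + y^2

First, degree: the shape is more complex than any degree-2 curve, so deg p = 3.
Next, reading off the gridlines: the y-axis gridline crossings are at y ∈ {0, 1}; it meets the x-axis at x = 0 (among the integer gridlines).
Finally, putting this together gives p.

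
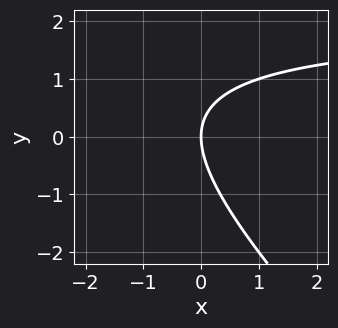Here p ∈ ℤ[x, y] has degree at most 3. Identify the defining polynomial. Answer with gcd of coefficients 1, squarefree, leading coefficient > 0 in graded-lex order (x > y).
x*y + y^2 - 2*x

The degree is 2 — no degree-1 curve has this shape.
Observable constraints: it meets the x-axis at x = 0 (among the integer gridlines); it crosses the y-axis at the gridline y = 0.
Fitting integer coefficients to these (and the overall shape) gives p.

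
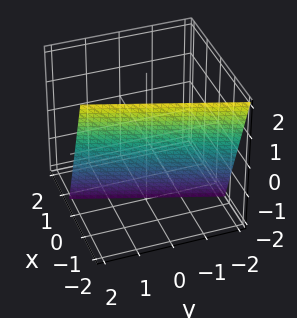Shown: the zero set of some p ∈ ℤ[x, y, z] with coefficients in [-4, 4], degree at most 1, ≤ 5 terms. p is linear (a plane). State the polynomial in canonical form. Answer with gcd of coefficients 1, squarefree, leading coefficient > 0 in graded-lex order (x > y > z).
3*x - y + z + 2

1. The degree is 1 — the surface is flat (a plane).
2. Against the integer gridlines: one z-axis crossing is at z = -2; one y-axis crossing is at y = 2.
3. These observations pin down the coefficients.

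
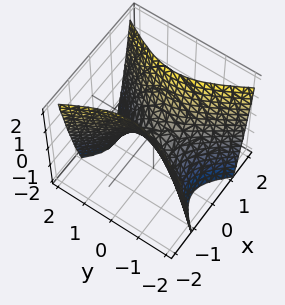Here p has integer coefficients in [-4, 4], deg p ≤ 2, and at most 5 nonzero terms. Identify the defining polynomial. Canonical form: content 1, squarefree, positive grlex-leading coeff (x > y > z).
(a) Degree: a hyperbolic paraboloid; a quadric, so deg p = 2.
(b) Symmetries: it's symmetric under y → −y, forcing even powers of y; the x ↦ −x reflection is a symmetry, so x appears only in even powers.
(c) Observable constraints: it meets the y-axis at y = 0 (among the integer gridlines); it meets the z-axis at z = 0 (among the integer gridlines); one x-axis crossing is at x = 0.
(d) Putting this together gives p.

2*x^2 - y^2 - z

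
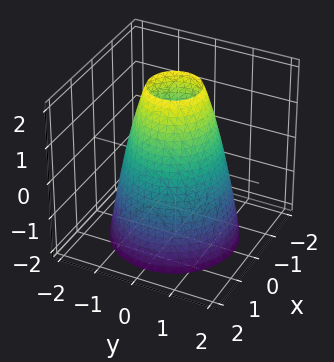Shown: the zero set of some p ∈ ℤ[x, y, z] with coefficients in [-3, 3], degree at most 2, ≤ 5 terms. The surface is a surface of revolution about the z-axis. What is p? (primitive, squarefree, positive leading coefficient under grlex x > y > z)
2*x^2 + 2*y^2 + z - 3

(a) deg p = 2. The shape is more complex than any degree-1 surface.
(b) Symmetries: every cross-section ⟂ z is a circle, so x, y appear only via x² + y².
(c) From the visible intercepts: it misses every integer gridline on the z-axis; a circular section at z = 0 has radius between 1 and 2.
(d) These observations pin down the coefficients.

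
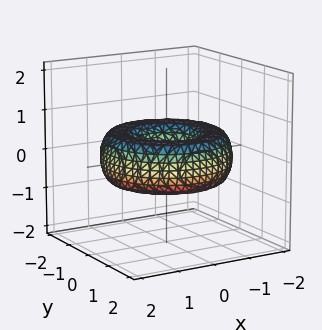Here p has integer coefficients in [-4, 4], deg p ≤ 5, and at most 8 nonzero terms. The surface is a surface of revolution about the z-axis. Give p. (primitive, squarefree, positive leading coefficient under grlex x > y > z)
x^4 + 2*x^2*y^2 + y^4 - 3*x^2 - 3*y^2 + 3*z^2 + 1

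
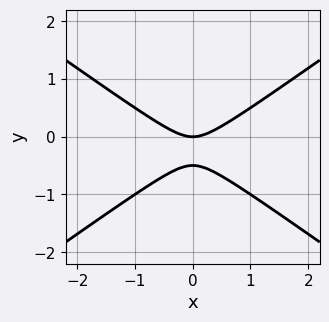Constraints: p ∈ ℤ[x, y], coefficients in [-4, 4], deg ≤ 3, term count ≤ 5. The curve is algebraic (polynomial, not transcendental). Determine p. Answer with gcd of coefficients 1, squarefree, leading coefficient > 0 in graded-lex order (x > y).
x^2 - 2*y^2 - y

deg p = 2. A generic line meets the curve in up to 2 points.
Symmetries: the x ↦ −x reflection is a symmetry, so x appears only in even powers.
Reading off the gridlines: it meets the y-axis at y = 0 (among the integer gridlines); one x-axis crossing is at x = 0.
Solving for integer coefficients yields p as stated.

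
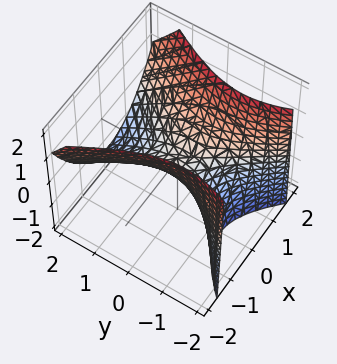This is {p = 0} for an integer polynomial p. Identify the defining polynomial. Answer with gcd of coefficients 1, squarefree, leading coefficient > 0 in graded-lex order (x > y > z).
2*x^2 - y^2 - y*z - 2*z

First, deg p = 2. A generic line meets the surface in up to 2 points.
Next, from the axis intercepts and sections: it crosses the z-axis at the gridline z = 0; it crosses the y-axis at the gridline y = 0.
Finally, solving for integer coefficients yields p as stated.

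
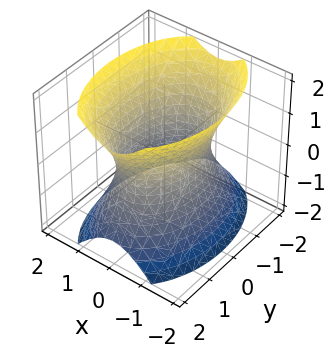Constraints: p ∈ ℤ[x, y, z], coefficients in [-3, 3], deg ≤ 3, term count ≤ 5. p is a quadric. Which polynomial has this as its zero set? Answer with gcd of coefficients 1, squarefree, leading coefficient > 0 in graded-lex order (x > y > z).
The degree is 2 — an hourglass — one-sheet hyperboloid; a quadric.
Symmetries: mirror symmetry y ↦ −y ⇒ only even powers of y; it's symmetric under z → −z, forcing even powers of z; the x ↦ −x reflection is a symmetry, so x appears only in even powers.
Checking where it meets the axes: no z-intercept at any integer in the box; among the integer gridlines, it crosses the x-axis at x ∈ {-1, 1}.
Together with the visible shape, these determine p as stated.

2*x^2 + y^2 - z^2 - 2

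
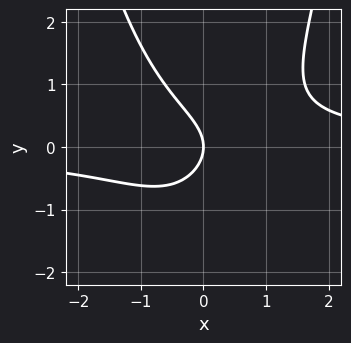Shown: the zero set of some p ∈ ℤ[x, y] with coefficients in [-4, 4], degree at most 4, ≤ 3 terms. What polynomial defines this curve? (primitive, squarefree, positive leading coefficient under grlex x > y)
1. deg p = 3.
2. Checking where it meets the axes: it meets the y-axis at y = 0 (among the integer gridlines); it crosses the x-axis at the gridline x = 0.
3. These observations pin down the coefficients.

x^2*y - y^2 - x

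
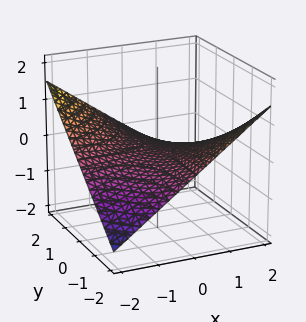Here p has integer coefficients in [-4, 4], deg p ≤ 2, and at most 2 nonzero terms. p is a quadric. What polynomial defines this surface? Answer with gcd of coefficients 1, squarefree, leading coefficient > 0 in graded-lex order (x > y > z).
x*y + 3*z

First, degree: a saddle surface; a quadric, so deg p = 2.
Then, from the axis intercepts and sections: every point of the x-axis in the box is on the surface; one z-axis crossing is at z = 0; every point of the y-axis in the box is on the surface.
Finally, assembling these constraints gives the stated polynomial.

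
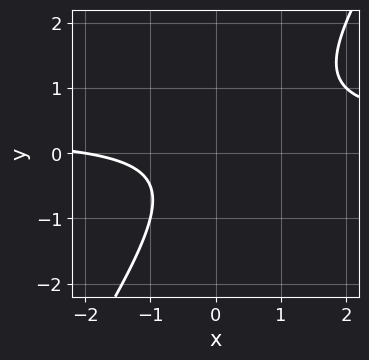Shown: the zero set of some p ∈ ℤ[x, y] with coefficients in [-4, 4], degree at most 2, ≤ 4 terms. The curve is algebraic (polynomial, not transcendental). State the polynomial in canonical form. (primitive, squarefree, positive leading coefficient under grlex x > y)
The degree is 2 — a generic line meets the curve in up to 2 points.
Against the integer gridlines: the curve avoids every integer y-axis point in the box; it meets the x-axis at x = -2 (among the integer gridlines).
Together with the visible shape, these determine p as stated.

3*x*y - 2*y^2 - x - 2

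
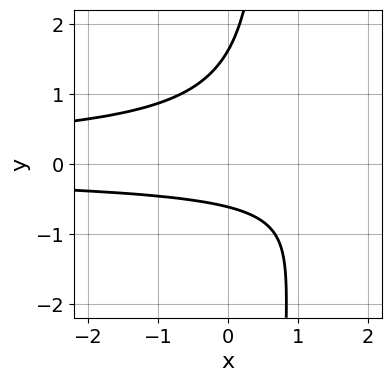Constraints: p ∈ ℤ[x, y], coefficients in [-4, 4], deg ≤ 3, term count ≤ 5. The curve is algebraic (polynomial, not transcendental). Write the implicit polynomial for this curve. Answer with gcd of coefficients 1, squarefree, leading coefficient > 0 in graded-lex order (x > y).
3*x*y^2 - 2*y^2 + 2*y + 2

Degree: no degree-2 curve has this shape, so deg p = 3.
Checking where it meets the axes: no x-intercept at any integer in the box.
Putting this together gives p.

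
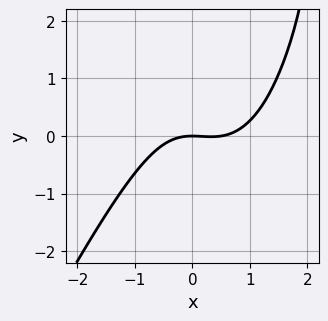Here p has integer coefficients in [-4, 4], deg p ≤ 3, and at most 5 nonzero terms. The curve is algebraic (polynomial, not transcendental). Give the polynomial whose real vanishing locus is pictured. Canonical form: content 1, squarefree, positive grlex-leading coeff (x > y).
(a) The degree is 3 — a generic line meets the curve in up to 3 points.
(b) From the axis intercepts and sections: it meets the x-axis at x = 0 (among the integer gridlines); it meets the y-axis at y = 0 (among the integer gridlines).
(c) These observations pin down the coefficients.

2*x^3 - x^2*y - x^2 + y^2 - 3*y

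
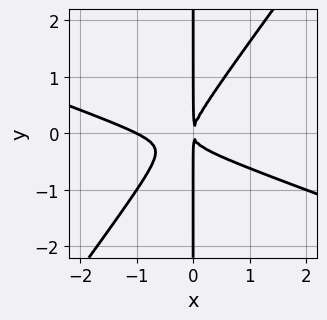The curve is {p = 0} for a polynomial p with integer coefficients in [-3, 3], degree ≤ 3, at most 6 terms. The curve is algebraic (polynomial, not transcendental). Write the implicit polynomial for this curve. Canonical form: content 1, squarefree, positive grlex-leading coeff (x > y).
x^3 + 2*x^2*y - 2*x*y^2 + x^2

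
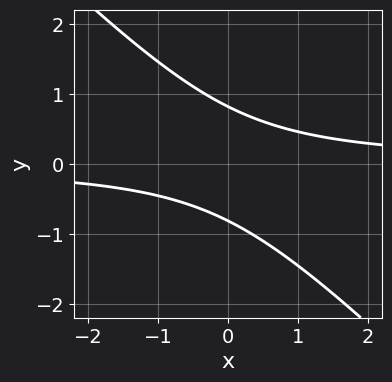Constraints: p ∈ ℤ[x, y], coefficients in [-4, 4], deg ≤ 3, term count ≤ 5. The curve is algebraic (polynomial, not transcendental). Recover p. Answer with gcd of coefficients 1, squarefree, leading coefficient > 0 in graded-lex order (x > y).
3*x*y + 3*y^2 - 2

Degree: a generic line meets the curve in up to 2 points, so deg p = 2.
Observable constraints: it misses every integer gridline on the x-axis.
Fitting integer coefficients to these (and the overall shape) gives p.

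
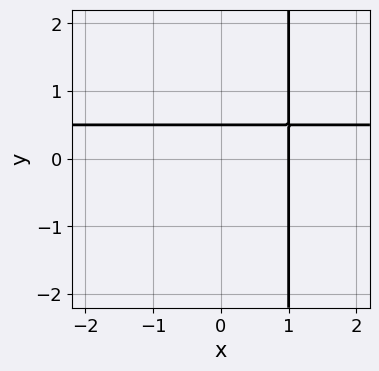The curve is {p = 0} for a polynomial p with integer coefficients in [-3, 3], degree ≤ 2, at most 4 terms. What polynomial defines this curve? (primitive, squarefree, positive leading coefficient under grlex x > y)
1. Degree: a generic line meets the curve in up to 2 points, so deg p = 2.
2. From the visible intercepts: it crosses the x-axis at the gridline x = 1.
3. Fitting integer coefficients to these (and the overall shape) gives p.

2*x*y - x - 2*y + 1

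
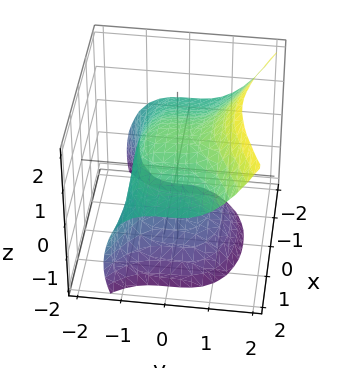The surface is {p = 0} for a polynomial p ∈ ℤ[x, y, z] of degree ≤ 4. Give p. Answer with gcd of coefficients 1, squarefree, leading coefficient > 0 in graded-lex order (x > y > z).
2*x^2*z - 3*y^3 + 3*z^2 - 3

deg p = 3. No degree-2 surface has this shape.
Against the integer gridlines: the z-axis gridline crossings are at z ∈ {-1, 1}; the surface avoids every integer x-axis point in the box; it meets the y-axis at y = -1 (among the integer gridlines).
Fitting integer coefficients to these (and the overall shape) gives p.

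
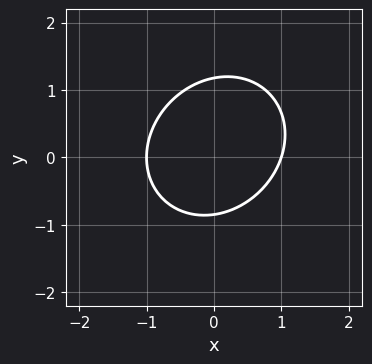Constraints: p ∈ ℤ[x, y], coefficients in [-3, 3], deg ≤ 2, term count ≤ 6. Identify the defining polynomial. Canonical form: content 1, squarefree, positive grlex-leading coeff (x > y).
1. deg p = 2.
2. From the visible intercepts: among the integer gridlines, it crosses the x-axis at x ∈ {-1, 1}.
3. Together with the visible shape, these determine p as stated.

3*x^2 - x*y + 3*y^2 - y - 3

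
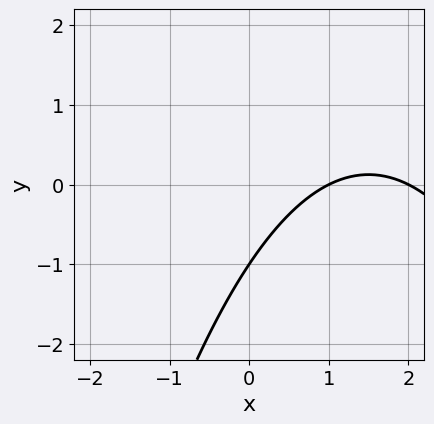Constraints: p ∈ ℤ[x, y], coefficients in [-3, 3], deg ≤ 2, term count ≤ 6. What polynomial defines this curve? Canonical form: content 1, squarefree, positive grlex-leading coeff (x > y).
x^2 - 3*x + 2*y + 2

deg p = 2. The shape is more complex than any degree-1 curve.
Reading off the gridlines: it crosses the y-axis at the gridline y = -1; the x-axis gridline crossings are at x ∈ {1, 2}.
Together with the visible shape, these determine p as stated.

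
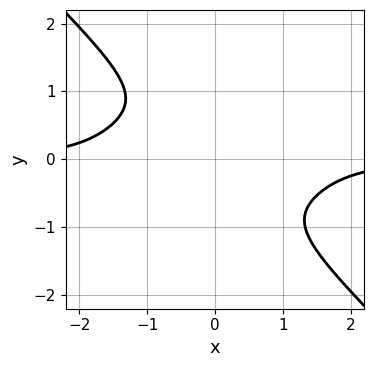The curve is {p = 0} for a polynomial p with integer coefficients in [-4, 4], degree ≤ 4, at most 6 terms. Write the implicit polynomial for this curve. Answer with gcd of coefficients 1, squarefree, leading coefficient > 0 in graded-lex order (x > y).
x^3*y + 2*x*y^3 + 3*y^4 + 2

First, deg p = 4. No degree-3 curve has this shape.
Next, checking where it meets the axes: the curve avoids every integer y-axis point in the box; it misses every integer gridline on the x-axis.
Finally, together with the visible shape, these determine p as stated.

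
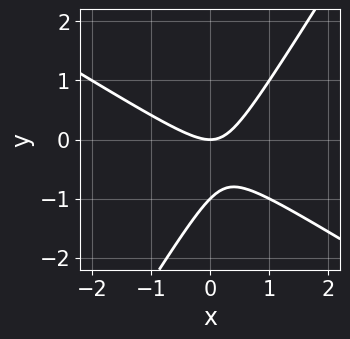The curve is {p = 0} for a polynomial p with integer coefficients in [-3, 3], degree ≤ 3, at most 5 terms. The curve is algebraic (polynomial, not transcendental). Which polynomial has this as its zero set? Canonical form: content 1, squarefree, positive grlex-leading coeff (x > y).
Degree: the shape is more complex than any degree-1 curve, so deg p = 2.
Checking where it meets the axes: the y-axis gridline crossings are at y ∈ {-1, 0}; it crosses the x-axis at the gridline x = 0.
Together with the visible shape, these determine p as stated.

x^2 + x*y - y^2 - y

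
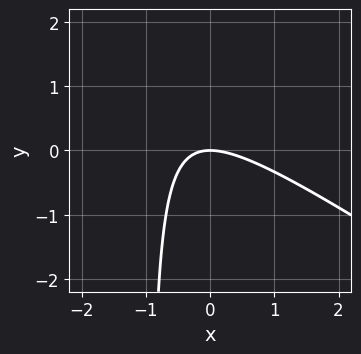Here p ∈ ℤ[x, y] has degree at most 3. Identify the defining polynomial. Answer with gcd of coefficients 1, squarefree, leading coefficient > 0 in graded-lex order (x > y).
2*x^2 + 3*x*y + 3*y

1. deg p = 2.
2. Against the integer gridlines: it crosses the x-axis at the gridline x = 0; one y-axis crossing is at y = 0.
3. Putting this together gives p.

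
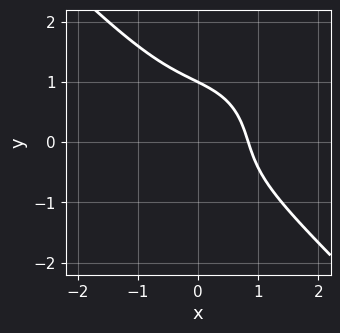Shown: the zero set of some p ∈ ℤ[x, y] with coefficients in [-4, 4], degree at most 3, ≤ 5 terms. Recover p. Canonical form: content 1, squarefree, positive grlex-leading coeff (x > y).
2*x^3 + 2*y^3 + 2*x*y + x - 2

1. Degree: a generic line meets the curve in up to 3 points, so deg p = 3.
2. Reading off the gridlines: it meets the y-axis at y = 1 (among the integer gridlines).
3. Fitting integer coefficients to these (and the overall shape) gives p.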